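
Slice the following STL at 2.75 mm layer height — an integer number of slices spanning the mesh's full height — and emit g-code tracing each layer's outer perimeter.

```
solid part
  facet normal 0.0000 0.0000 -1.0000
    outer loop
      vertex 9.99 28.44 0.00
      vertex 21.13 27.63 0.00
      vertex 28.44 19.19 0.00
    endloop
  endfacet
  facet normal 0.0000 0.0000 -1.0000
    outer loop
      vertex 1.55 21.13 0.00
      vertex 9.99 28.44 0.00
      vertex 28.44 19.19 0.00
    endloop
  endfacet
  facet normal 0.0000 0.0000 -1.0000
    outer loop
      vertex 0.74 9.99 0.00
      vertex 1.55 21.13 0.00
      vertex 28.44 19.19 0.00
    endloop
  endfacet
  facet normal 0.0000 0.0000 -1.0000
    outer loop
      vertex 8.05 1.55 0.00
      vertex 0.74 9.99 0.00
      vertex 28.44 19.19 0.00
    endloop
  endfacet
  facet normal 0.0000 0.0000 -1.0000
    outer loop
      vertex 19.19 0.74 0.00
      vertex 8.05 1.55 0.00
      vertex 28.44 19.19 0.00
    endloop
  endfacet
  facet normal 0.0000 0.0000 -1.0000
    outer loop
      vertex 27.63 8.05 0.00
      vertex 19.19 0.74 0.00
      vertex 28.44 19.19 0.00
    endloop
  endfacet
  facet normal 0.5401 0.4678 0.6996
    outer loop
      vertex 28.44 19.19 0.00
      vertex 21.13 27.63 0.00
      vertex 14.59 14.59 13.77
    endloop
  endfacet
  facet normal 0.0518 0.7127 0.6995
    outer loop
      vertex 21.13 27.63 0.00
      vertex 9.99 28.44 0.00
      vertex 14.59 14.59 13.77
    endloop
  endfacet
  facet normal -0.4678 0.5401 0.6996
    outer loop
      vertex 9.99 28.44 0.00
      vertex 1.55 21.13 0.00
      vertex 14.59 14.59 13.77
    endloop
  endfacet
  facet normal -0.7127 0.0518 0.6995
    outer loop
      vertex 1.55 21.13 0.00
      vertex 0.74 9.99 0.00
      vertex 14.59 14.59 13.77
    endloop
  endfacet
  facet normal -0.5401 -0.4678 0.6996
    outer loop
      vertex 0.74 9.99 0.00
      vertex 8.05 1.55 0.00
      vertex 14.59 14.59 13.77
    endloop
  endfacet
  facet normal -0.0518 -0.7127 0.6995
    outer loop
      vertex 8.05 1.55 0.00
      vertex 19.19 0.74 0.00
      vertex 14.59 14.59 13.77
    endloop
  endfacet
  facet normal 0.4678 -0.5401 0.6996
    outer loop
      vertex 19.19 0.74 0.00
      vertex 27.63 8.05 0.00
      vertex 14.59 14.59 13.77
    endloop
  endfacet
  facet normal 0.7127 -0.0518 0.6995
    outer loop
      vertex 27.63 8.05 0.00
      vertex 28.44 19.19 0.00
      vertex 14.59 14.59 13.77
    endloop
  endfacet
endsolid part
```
; perimeter-only toolpath
G21 ; units = mm
G90 ; absolute positioning
G28 ; home
; layer 1
G0 Z2.75
G0 X25.67 Y18.27
G1 X19.82 Y25.02
G1 X10.91 Y25.67
G1 X4.16 Y19.82
G1 X3.51 Y10.91
G1 X9.36 Y4.16
G1 X18.27 Y3.51
G1 X25.02 Y9.36
G1 X25.67 Y18.27
; layer 2
G0 Z5.51
G0 X22.90 Y17.35
G1 X18.51 Y22.41
G1 X11.83 Y22.90
G1 X6.77 Y18.51
G1 X6.28 Y11.83
G1 X10.67 Y6.77
G1 X17.35 Y6.28
G1 X22.41 Y10.67
G1 X22.90 Y17.35
; layer 3
G0 Z8.26
G0 X20.13 Y16.43
G1 X17.21 Y19.81
G1 X12.75 Y20.13
G1 X9.37 Y17.21
G1 X9.05 Y12.75
G1 X11.97 Y9.37
G1 X16.43 Y9.05
G1 X19.81 Y11.97
G1 X20.13 Y16.43
; layer 4
G0 Z11.02
G0 X17.36 Y15.51
G1 X15.90 Y17.20
G1 X13.67 Y17.36
G1 X11.98 Y15.90
G1 X11.82 Y13.67
G1 X13.28 Y11.98
G1 X15.51 Y11.82
G1 X17.20 Y13.28
G1 X17.36 Y15.51
M2 ; end

The solid is a regular 8-sided pyramid, base circumscribed radius ≈ 14.6 mm, apex at z ≈ 13.8 mm. Slicing at Δz = 2.75 mm — 5 equal slices spanning the solid's height, so layer i sits at z = i·h/5 — gives 4 non-empty perimeters. Each is a 8-segment closed polygon; G0 lifts to the layer z and rapids to the start vertex, then G1 traces the edges. The cross-section shrinks linearly with z (the slice at the apex is degenerate and omitted).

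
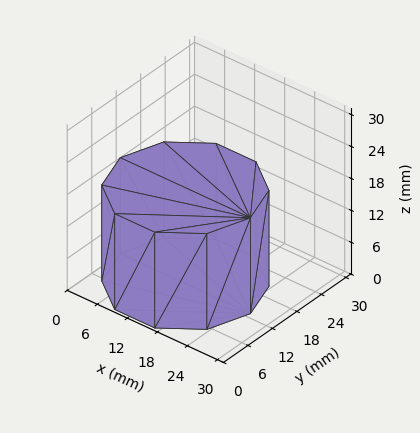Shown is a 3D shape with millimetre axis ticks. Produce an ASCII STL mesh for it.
Reading the render: the shape is a regular 10-sided prism (a cylinder approximated with 10 flat sides), circumscribed radius ≈ 13 mm, height ≈ 18 mm (dimensions read to the nearest mm from the axis ticks). For the STL, each face is triangulated and given an outward normal.

solid part
  facet normal 0.0000 0.0000 -1.0000
    outer loop
      vertex 17.0 25.4 0.0
      vertex 23.5 20.6 0.0
      vertex 26.0 13.0 0.0
    endloop
  endfacet
  facet normal 0.0000 0.0000 -1.0000
    outer loop
      vertex 9.0 25.4 0.0
      vertex 17.0 25.4 0.0
      vertex 26.0 13.0 0.0
    endloop
  endfacet
  facet normal 0.0000 0.0000 -1.0000
    outer loop
      vertex 2.5 20.6 0.0
      vertex 9.0 25.4 0.0
      vertex 26.0 13.0 0.0
    endloop
  endfacet
  facet normal 0.0000 0.0000 -1.0000
    outer loop
      vertex 0.0 13.0 0.0
      vertex 2.5 20.6 0.0
      vertex 26.0 13.0 0.0
    endloop
  endfacet
  facet normal 0.0000 0.0000 -1.0000
    outer loop
      vertex 2.5 5.4 0.0
      vertex 0.0 13.0 0.0
      vertex 26.0 13.0 0.0
    endloop
  endfacet
  facet normal 0.0000 0.0000 -1.0000
    outer loop
      vertex 9.0 0.6 0.0
      vertex 2.5 5.4 0.0
      vertex 26.0 13.0 0.0
    endloop
  endfacet
  facet normal 0.0000 0.0000 -1.0000
    outer loop
      vertex 17.0 0.6 0.0
      vertex 9.0 0.6 0.0
      vertex 26.0 13.0 0.0
    endloop
  endfacet
  facet normal 0.0000 0.0000 -1.0000
    outer loop
      vertex 23.5 5.4 0.0
      vertex 17.0 0.6 0.0
      vertex 26.0 13.0 0.0
    endloop
  endfacet
  facet normal 0.0000 0.0000 1.0000
    outer loop
      vertex 26.0 13.0 18.0
      vertex 23.5 20.6 18.0
      vertex 17.0 25.4 18.0
    endloop
  endfacet
  facet normal 0.0000 0.0000 1.0000
    outer loop
      vertex 26.0 13.0 18.0
      vertex 17.0 25.4 18.0
      vertex 9.0 25.4 18.0
    endloop
  endfacet
  facet normal 0.0000 0.0000 1.0000
    outer loop
      vertex 26.0 13.0 18.0
      vertex 9.0 25.4 18.0
      vertex 2.5 20.6 18.0
    endloop
  endfacet
  facet normal 0.0000 0.0000 1.0000
    outer loop
      vertex 26.0 13.0 18.0
      vertex 2.5 20.6 18.0
      vertex 0.0 13.0 18.0
    endloop
  endfacet
  facet normal 0.0000 0.0000 1.0000
    outer loop
      vertex 26.0 13.0 18.0
      vertex 0.0 13.0 18.0
      vertex 2.5 5.4 18.0
    endloop
  endfacet
  facet normal 0.0000 0.0000 1.0000
    outer loop
      vertex 26.0 13.0 18.0
      vertex 2.5 5.4 18.0
      vertex 9.0 0.6 18.0
    endloop
  endfacet
  facet normal 0.0000 0.0000 1.0000
    outer loop
      vertex 26.0 13.0 18.0
      vertex 9.0 0.6 18.0
      vertex 17.0 0.6 18.0
    endloop
  endfacet
  facet normal 0.0000 0.0000 1.0000
    outer loop
      vertex 26.0 13.0 18.0
      vertex 17.0 0.6 18.0
      vertex 23.5 5.4 18.0
    endloop
  endfacet
  facet normal 0.9499 0.3125 0.0000
    outer loop
      vertex 26.0 13.0 0.0
      vertex 23.5 20.6 0.0
      vertex 23.5 20.6 18.0
    endloop
  endfacet
  facet normal 0.9499 0.3125 0.0000
    outer loop
      vertex 26.0 13.0 0.0
      vertex 23.5 20.6 18.0
      vertex 26.0 13.0 18.0
    endloop
  endfacet
  facet normal 0.5940 0.8044 0.0000
    outer loop
      vertex 23.5 20.6 0.0
      vertex 17.0 25.4 0.0
      vertex 17.0 25.4 18.0
    endloop
  endfacet
  facet normal 0.5940 0.8044 0.0000
    outer loop
      vertex 23.5 20.6 0.0
      vertex 17.0 25.4 18.0
      vertex 23.5 20.6 18.0
    endloop
  endfacet
  facet normal 0.0000 1.0000 0.0000
    outer loop
      vertex 17.0 25.4 0.0
      vertex 9.0 25.4 0.0
      vertex 9.0 25.4 18.0
    endloop
  endfacet
  facet normal 0.0000 1.0000 0.0000
    outer loop
      vertex 17.0 25.4 0.0
      vertex 9.0 25.4 18.0
      vertex 17.0 25.4 18.0
    endloop
  endfacet
  facet normal -0.5940 0.8044 0.0000
    outer loop
      vertex 9.0 25.4 0.0
      vertex 2.5 20.6 0.0
      vertex 2.5 20.6 18.0
    endloop
  endfacet
  facet normal -0.5940 0.8044 0.0000
    outer loop
      vertex 9.0 25.4 0.0
      vertex 2.5 20.6 18.0
      vertex 9.0 25.4 18.0
    endloop
  endfacet
  facet normal -0.9499 0.3125 0.0000
    outer loop
      vertex 2.5 20.6 0.0
      vertex 0.0 13.0 0.0
      vertex 0.0 13.0 18.0
    endloop
  endfacet
  facet normal -0.9499 0.3125 0.0000
    outer loop
      vertex 2.5 20.6 0.0
      vertex 0.0 13.0 18.0
      vertex 2.5 20.6 18.0
    endloop
  endfacet
  facet normal -0.9499 -0.3125 0.0000
    outer loop
      vertex 0.0 13.0 0.0
      vertex 2.5 5.4 0.0
      vertex 2.5 5.4 18.0
    endloop
  endfacet
  facet normal -0.9499 -0.3125 0.0000
    outer loop
      vertex 0.0 13.0 0.0
      vertex 2.5 5.4 18.0
      vertex 0.0 13.0 18.0
    endloop
  endfacet
  facet normal -0.5940 -0.8044 0.0000
    outer loop
      vertex 2.5 5.4 0.0
      vertex 9.0 0.6 0.0
      vertex 9.0 0.6 18.0
    endloop
  endfacet
  facet normal -0.5940 -0.8044 0.0000
    outer loop
      vertex 2.5 5.4 0.0
      vertex 9.0 0.6 18.0
      vertex 2.5 5.4 18.0
    endloop
  endfacet
  facet normal 0.0000 -1.0000 0.0000
    outer loop
      vertex 9.0 0.6 0.0
      vertex 17.0 0.6 0.0
      vertex 17.0 0.6 18.0
    endloop
  endfacet
  facet normal 0.0000 -1.0000 0.0000
    outer loop
      vertex 9.0 0.6 0.0
      vertex 17.0 0.6 18.0
      vertex 9.0 0.6 18.0
    endloop
  endfacet
  facet normal 0.5940 -0.8044 0.0000
    outer loop
      vertex 17.0 0.6 0.0
      vertex 23.5 5.4 0.0
      vertex 23.5 5.4 18.0
    endloop
  endfacet
  facet normal 0.5940 -0.8044 0.0000
    outer loop
      vertex 17.0 0.6 0.0
      vertex 23.5 5.4 18.0
      vertex 17.0 0.6 18.0
    endloop
  endfacet
  facet normal 0.9499 -0.3125 0.0000
    outer loop
      vertex 23.5 5.4 0.0
      vertex 26.0 13.0 0.0
      vertex 26.0 13.0 18.0
    endloop
  endfacet
  facet normal 0.9499 -0.3125 0.0000
    outer loop
      vertex 23.5 5.4 0.0
      vertex 26.0 13.0 18.0
      vertex 23.5 5.4 18.0
    endloop
  endfacet
endsolid part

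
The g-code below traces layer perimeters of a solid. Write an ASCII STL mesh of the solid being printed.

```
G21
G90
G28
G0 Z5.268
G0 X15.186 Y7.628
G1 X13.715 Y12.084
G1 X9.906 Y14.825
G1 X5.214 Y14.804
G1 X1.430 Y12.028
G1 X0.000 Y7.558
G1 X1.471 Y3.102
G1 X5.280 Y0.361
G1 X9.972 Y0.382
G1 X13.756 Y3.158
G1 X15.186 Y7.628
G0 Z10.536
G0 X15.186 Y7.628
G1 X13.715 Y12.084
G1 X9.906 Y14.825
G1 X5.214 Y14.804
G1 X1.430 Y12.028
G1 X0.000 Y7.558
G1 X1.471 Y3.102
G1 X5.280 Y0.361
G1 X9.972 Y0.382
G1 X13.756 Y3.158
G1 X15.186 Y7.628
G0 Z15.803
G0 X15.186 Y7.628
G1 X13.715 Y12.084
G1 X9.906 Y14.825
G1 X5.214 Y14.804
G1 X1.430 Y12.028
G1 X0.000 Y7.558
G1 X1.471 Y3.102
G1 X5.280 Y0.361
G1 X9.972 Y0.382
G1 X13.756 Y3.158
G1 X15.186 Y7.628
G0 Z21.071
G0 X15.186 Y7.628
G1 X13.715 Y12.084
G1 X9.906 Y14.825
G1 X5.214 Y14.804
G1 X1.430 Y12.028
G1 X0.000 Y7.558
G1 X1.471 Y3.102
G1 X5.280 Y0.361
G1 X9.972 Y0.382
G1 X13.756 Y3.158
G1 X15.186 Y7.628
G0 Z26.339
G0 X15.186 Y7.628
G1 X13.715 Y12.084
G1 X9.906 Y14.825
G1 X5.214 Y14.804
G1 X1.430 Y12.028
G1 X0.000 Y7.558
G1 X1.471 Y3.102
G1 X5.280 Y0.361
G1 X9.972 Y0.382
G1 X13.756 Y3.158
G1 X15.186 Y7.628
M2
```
solid part
  facet normal 0.0000 0.0000 -1.0000
    outer loop
      vertex 9.906 14.825 0.000
      vertex 13.715 12.084 0.000
      vertex 15.186 7.628 0.000
    endloop
  endfacet
  facet normal 0.0000 0.0000 -1.0000
    outer loop
      vertex 5.214 14.804 0.000
      vertex 9.906 14.825 0.000
      vertex 15.186 7.628 0.000
    endloop
  endfacet
  facet normal 0.0000 0.0000 -1.0000
    outer loop
      vertex 1.430 12.028 0.000
      vertex 5.214 14.804 0.000
      vertex 15.186 7.628 0.000
    endloop
  endfacet
  facet normal 0.0000 0.0000 -1.0000
    outer loop
      vertex 0.000 7.558 0.000
      vertex 1.430 12.028 0.000
      vertex 15.186 7.628 0.000
    endloop
  endfacet
  facet normal 0.0000 0.0000 -1.0000
    outer loop
      vertex 1.471 3.102 0.000
      vertex 0.000 7.558 0.000
      vertex 15.186 7.628 0.000
    endloop
  endfacet
  facet normal 0.0000 0.0000 -1.0000
    outer loop
      vertex 5.280 0.361 0.000
      vertex 1.471 3.102 0.000
      vertex 15.186 7.628 0.000
    endloop
  endfacet
  facet normal 0.0000 0.0000 -1.0000
    outer loop
      vertex 9.972 0.382 0.000
      vertex 5.280 0.361 0.000
      vertex 15.186 7.628 0.000
    endloop
  endfacet
  facet normal 0.0000 0.0000 -1.0000
    outer loop
      vertex 13.756 3.158 0.000
      vertex 9.972 0.382 0.000
      vertex 15.186 7.628 0.000
    endloop
  endfacet
  facet normal 0.0000 0.0000 1.0000
    outer loop
      vertex 15.186 7.628 26.339
      vertex 13.715 12.084 26.339
      vertex 9.906 14.825 26.339
    endloop
  endfacet
  facet normal 0.0000 0.0000 1.0000
    outer loop
      vertex 15.186 7.628 26.339
      vertex 9.906 14.825 26.339
      vertex 5.214 14.804 26.339
    endloop
  endfacet
  facet normal 0.0000 0.0000 1.0000
    outer loop
      vertex 15.186 7.628 26.339
      vertex 5.214 14.804 26.339
      vertex 1.430 12.028 26.339
    endloop
  endfacet
  facet normal 0.0000 0.0000 1.0000
    outer loop
      vertex 15.186 7.628 26.339
      vertex 1.430 12.028 26.339
      vertex 0.000 7.558 26.339
    endloop
  endfacet
  facet normal 0.0000 0.0000 1.0000
    outer loop
      vertex 15.186 7.628 26.339
      vertex 0.000 7.558 26.339
      vertex 1.471 3.102 26.339
    endloop
  endfacet
  facet normal 0.0000 0.0000 1.0000
    outer loop
      vertex 15.186 7.628 26.339
      vertex 1.471 3.102 26.339
      vertex 5.280 0.361 26.339
    endloop
  endfacet
  facet normal 0.0000 0.0000 1.0000
    outer loop
      vertex 15.186 7.628 26.339
      vertex 5.280 0.361 26.339
      vertex 9.972 0.382 26.339
    endloop
  endfacet
  facet normal 0.0000 0.0000 1.0000
    outer loop
      vertex 15.186 7.628 26.339
      vertex 9.972 0.382 26.339
      vertex 13.756 3.158 26.339
    endloop
  endfacet
  facet normal 0.9496 0.3135 0.0000
    outer loop
      vertex 15.186 7.628 0.000
      vertex 13.715 12.084 0.000
      vertex 13.715 12.084 26.339
    endloop
  endfacet
  facet normal 0.9496 0.3135 0.0000
    outer loop
      vertex 15.186 7.628 0.000
      vertex 13.715 12.084 26.339
      vertex 15.186 7.628 26.339
    endloop
  endfacet
  facet normal 0.5841 0.8117 0.0000
    outer loop
      vertex 13.715 12.084 0.000
      vertex 9.906 14.825 0.000
      vertex 9.906 14.825 26.339
    endloop
  endfacet
  facet normal 0.5841 0.8117 0.0000
    outer loop
      vertex 13.715 12.084 0.000
      vertex 9.906 14.825 26.339
      vertex 13.715 12.084 26.339
    endloop
  endfacet
  facet normal -0.0045 1.0000 0.0000
    outer loop
      vertex 9.906 14.825 0.000
      vertex 5.214 14.804 0.000
      vertex 5.214 14.804 26.339
    endloop
  endfacet
  facet normal -0.0045 1.0000 0.0000
    outer loop
      vertex 9.906 14.825 0.000
      vertex 5.214 14.804 26.339
      vertex 9.906 14.825 26.339
    endloop
  endfacet
  facet normal -0.5915 0.8063 0.0000
    outer loop
      vertex 5.214 14.804 0.000
      vertex 1.430 12.028 0.000
      vertex 1.430 12.028 26.339
    endloop
  endfacet
  facet normal -0.5915 0.8063 0.0000
    outer loop
      vertex 5.214 14.804 0.000
      vertex 1.430 12.028 26.339
      vertex 5.214 14.804 26.339
    endloop
  endfacet
  facet normal -0.9524 0.3047 0.0000
    outer loop
      vertex 1.430 12.028 0.000
      vertex 0.000 7.558 0.000
      vertex 0.000 7.558 26.339
    endloop
  endfacet
  facet normal -0.9524 0.3047 0.0000
    outer loop
      vertex 1.430 12.028 0.000
      vertex 0.000 7.558 26.339
      vertex 1.430 12.028 26.339
    endloop
  endfacet
  facet normal -0.9496 -0.3135 0.0000
    outer loop
      vertex 0.000 7.558 0.000
      vertex 1.471 3.102 0.000
      vertex 1.471 3.102 26.339
    endloop
  endfacet
  facet normal -0.9496 -0.3135 0.0000
    outer loop
      vertex 0.000 7.558 0.000
      vertex 1.471 3.102 26.339
      vertex 0.000 7.558 26.339
    endloop
  endfacet
  facet normal -0.5841 -0.8117 0.0000
    outer loop
      vertex 1.471 3.102 0.000
      vertex 5.280 0.361 0.000
      vertex 5.280 0.361 26.339
    endloop
  endfacet
  facet normal -0.5841 -0.8117 0.0000
    outer loop
      vertex 1.471 3.102 0.000
      vertex 5.280 0.361 26.339
      vertex 1.471 3.102 26.339
    endloop
  endfacet
  facet normal 0.0045 -1.0000 0.0000
    outer loop
      vertex 5.280 0.361 0.000
      vertex 9.972 0.382 0.000
      vertex 9.972 0.382 26.339
    endloop
  endfacet
  facet normal 0.0045 -1.0000 0.0000
    outer loop
      vertex 5.280 0.361 0.000
      vertex 9.972 0.382 26.339
      vertex 5.280 0.361 26.339
    endloop
  endfacet
  facet normal 0.5915 -0.8063 0.0000
    outer loop
      vertex 9.972 0.382 0.000
      vertex 13.756 3.158 0.000
      vertex 13.756 3.158 26.339
    endloop
  endfacet
  facet normal 0.5915 -0.8063 0.0000
    outer loop
      vertex 9.972 0.382 0.000
      vertex 13.756 3.158 26.339
      vertex 9.972 0.382 26.339
    endloop
  endfacet
  facet normal 0.9524 -0.3047 0.0000
    outer loop
      vertex 13.756 3.158 0.000
      vertex 15.186 7.628 0.000
      vertex 15.186 7.628 26.339
    endloop
  endfacet
  facet normal 0.9524 -0.3047 0.0000
    outer loop
      vertex 13.756 3.158 0.000
      vertex 15.186 7.628 26.339
      vertex 13.756 3.158 26.339
    endloop
  endfacet
endsolid part

The G0 Z moves step by Δz≈5.268 mm. Every layer's G1 loop is the same polygon, so the solid is a straight extrusion of it from z=0 to z≈26.3. Closing with flat bottom and top caps and triangulating gives 36 facets — a regular 10-sided prism (a cylinder approximated with 10 flat sides), circumscribed radius ≈ 7.59 mm, height ≈ 26.3 mm.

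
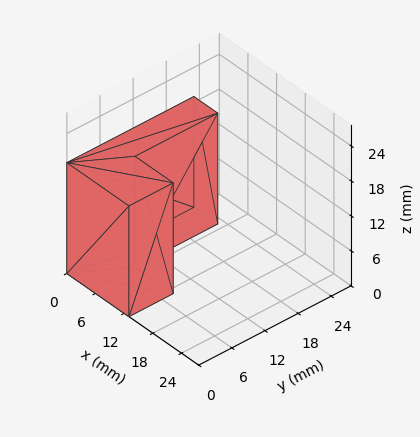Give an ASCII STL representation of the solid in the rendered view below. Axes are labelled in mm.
Reading the render: the shape is an L-shaped prism: outer 13 × 23 mm, arm thicknesses ≈ 8 mm (horizontal) and 5 mm (vertical), extruded 19 mm in z (dimensions read to the nearest mm from the axis ticks). For the STL, each face is triangulated and given an outward normal.

solid part
  facet normal 0.0000 0.0000 -1.0000
    outer loop
      vertex 13.00 8.00 0.00
      vertex 13.00 0.00 0.00
      vertex 0.00 0.00 0.00
    endloop
  endfacet
  facet normal 0.0000 0.0000 -1.0000
    outer loop
      vertex 5.00 8.00 0.00
      vertex 13.00 8.00 0.00
      vertex 0.00 0.00 0.00
    endloop
  endfacet
  facet normal 0.0000 0.0000 -1.0000
    outer loop
      vertex 5.00 23.00 0.00
      vertex 5.00 8.00 0.00
      vertex 0.00 0.00 0.00
    endloop
  endfacet
  facet normal 0.0000 0.0000 -1.0000
    outer loop
      vertex 0.00 23.00 0.00
      vertex 5.00 23.00 0.00
      vertex 0.00 0.00 0.00
    endloop
  endfacet
  facet normal 0.0000 0.0000 1.0000
    outer loop
      vertex 0.00 0.00 19.00
      vertex 13.00 0.00 19.00
      vertex 13.00 8.00 19.00
    endloop
  endfacet
  facet normal 0.0000 0.0000 1.0000
    outer loop
      vertex 0.00 0.00 19.00
      vertex 13.00 8.00 19.00
      vertex 5.00 8.00 19.00
    endloop
  endfacet
  facet normal 0.0000 0.0000 1.0000
    outer loop
      vertex 0.00 0.00 19.00
      vertex 5.00 8.00 19.00
      vertex 5.00 23.00 19.00
    endloop
  endfacet
  facet normal 0.0000 0.0000 1.0000
    outer loop
      vertex 0.00 0.00 19.00
      vertex 5.00 23.00 19.00
      vertex 0.00 23.00 19.00
    endloop
  endfacet
  facet normal 0.0000 -1.0000 0.0000
    outer loop
      vertex 0.00 0.00 0.00
      vertex 13.00 0.00 0.00
      vertex 13.00 0.00 19.00
    endloop
  endfacet
  facet normal 0.0000 -1.0000 0.0000
    outer loop
      vertex 0.00 0.00 0.00
      vertex 13.00 0.00 19.00
      vertex 0.00 0.00 19.00
    endloop
  endfacet
  facet normal 1.0000 0.0000 0.0000
    outer loop
      vertex 13.00 0.00 0.00
      vertex 13.00 8.00 0.00
      vertex 13.00 8.00 19.00
    endloop
  endfacet
  facet normal 1.0000 0.0000 0.0000
    outer loop
      vertex 13.00 0.00 0.00
      vertex 13.00 8.00 19.00
      vertex 13.00 0.00 19.00
    endloop
  endfacet
  facet normal 0.0000 1.0000 0.0000
    outer loop
      vertex 13.00 8.00 0.00
      vertex 5.00 8.00 0.00
      vertex 5.00 8.00 19.00
    endloop
  endfacet
  facet normal 0.0000 1.0000 0.0000
    outer loop
      vertex 13.00 8.00 0.00
      vertex 5.00 8.00 19.00
      vertex 13.00 8.00 19.00
    endloop
  endfacet
  facet normal 1.0000 0.0000 0.0000
    outer loop
      vertex 5.00 8.00 0.00
      vertex 5.00 23.00 0.00
      vertex 5.00 23.00 19.00
    endloop
  endfacet
  facet normal 1.0000 0.0000 0.0000
    outer loop
      vertex 5.00 8.00 0.00
      vertex 5.00 23.00 19.00
      vertex 5.00 8.00 19.00
    endloop
  endfacet
  facet normal 0.0000 1.0000 0.0000
    outer loop
      vertex 5.00 23.00 0.00
      vertex 0.00 23.00 0.00
      vertex 0.00 23.00 19.00
    endloop
  endfacet
  facet normal 0.0000 1.0000 0.0000
    outer loop
      vertex 5.00 23.00 0.00
      vertex 0.00 23.00 19.00
      vertex 5.00 23.00 19.00
    endloop
  endfacet
  facet normal -1.0000 0.0000 0.0000
    outer loop
      vertex 0.00 23.00 0.00
      vertex 0.00 0.00 0.00
      vertex 0.00 0.00 19.00
    endloop
  endfacet
  facet normal -1.0000 0.0000 0.0000
    outer loop
      vertex 0.00 23.00 0.00
      vertex 0.00 0.00 19.00
      vertex 0.00 23.00 19.00
    endloop
  endfacet
endsolid part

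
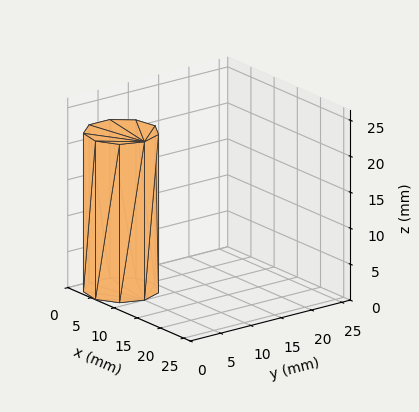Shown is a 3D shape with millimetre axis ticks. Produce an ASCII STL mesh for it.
Reading the render: the shape is a regular 9-sided prism (a cylinder approximated with 9 flat sides), circumscribed radius ≈ 5 mm, height ≈ 22 mm (dimensions read to the nearest mm from the axis ticks). For the STL, each face is triangulated and given an outward normal.

solid part
  facet normal 0.0000 0.0000 -1.0000
    outer loop
      vertex 5.868 9.924 0.000
      vertex 8.830 8.214 0.000
      vertex 10.000 5.000 0.000
    endloop
  endfacet
  facet normal 0.0000 0.0000 -1.0000
    outer loop
      vertex 2.500 9.330 0.000
      vertex 5.868 9.924 0.000
      vertex 10.000 5.000 0.000
    endloop
  endfacet
  facet normal 0.0000 0.0000 -1.0000
    outer loop
      vertex 0.302 6.710 0.000
      vertex 2.500 9.330 0.000
      vertex 10.000 5.000 0.000
    endloop
  endfacet
  facet normal 0.0000 0.0000 -1.0000
    outer loop
      vertex 0.302 3.290 0.000
      vertex 0.302 6.710 0.000
      vertex 10.000 5.000 0.000
    endloop
  endfacet
  facet normal 0.0000 0.0000 -1.0000
    outer loop
      vertex 2.500 0.670 0.000
      vertex 0.302 3.290 0.000
      vertex 10.000 5.000 0.000
    endloop
  endfacet
  facet normal 0.0000 0.0000 -1.0000
    outer loop
      vertex 5.868 0.076 0.000
      vertex 2.500 0.670 0.000
      vertex 10.000 5.000 0.000
    endloop
  endfacet
  facet normal 0.0000 0.0000 -1.0000
    outer loop
      vertex 8.830 1.786 0.000
      vertex 5.868 0.076 0.000
      vertex 10.000 5.000 0.000
    endloop
  endfacet
  facet normal 0.0000 0.0000 1.0000
    outer loop
      vertex 10.000 5.000 22.000
      vertex 8.830 8.214 22.000
      vertex 5.868 9.924 22.000
    endloop
  endfacet
  facet normal 0.0000 0.0000 1.0000
    outer loop
      vertex 10.000 5.000 22.000
      vertex 5.868 9.924 22.000
      vertex 2.500 9.330 22.000
    endloop
  endfacet
  facet normal 0.0000 0.0000 1.0000
    outer loop
      vertex 10.000 5.000 22.000
      vertex 2.500 9.330 22.000
      vertex 0.302 6.710 22.000
    endloop
  endfacet
  facet normal 0.0000 0.0000 1.0000
    outer loop
      vertex 10.000 5.000 22.000
      vertex 0.302 6.710 22.000
      vertex 0.302 3.290 22.000
    endloop
  endfacet
  facet normal 0.0000 0.0000 1.0000
    outer loop
      vertex 10.000 5.000 22.000
      vertex 0.302 3.290 22.000
      vertex 2.500 0.670 22.000
    endloop
  endfacet
  facet normal 0.0000 0.0000 1.0000
    outer loop
      vertex 10.000 5.000 22.000
      vertex 2.500 0.670 22.000
      vertex 5.868 0.076 22.000
    endloop
  endfacet
  facet normal 0.0000 0.0000 1.0000
    outer loop
      vertex 10.000 5.000 22.000
      vertex 5.868 0.076 22.000
      vertex 8.830 1.786 22.000
    endloop
  endfacet
  facet normal 0.9397 0.3421 0.0000
    outer loop
      vertex 10.000 5.000 0.000
      vertex 8.830 8.214 0.000
      vertex 8.830 8.214 22.000
    endloop
  endfacet
  facet normal 0.9397 0.3421 0.0000
    outer loop
      vertex 10.000 5.000 0.000
      vertex 8.830 8.214 22.000
      vertex 10.000 5.000 22.000
    endloop
  endfacet
  facet normal 0.5000 0.8660 0.0000
    outer loop
      vertex 8.830 8.214 0.000
      vertex 5.868 9.924 0.000
      vertex 5.868 9.924 22.000
    endloop
  endfacet
  facet normal 0.5000 0.8660 0.0000
    outer loop
      vertex 8.830 8.214 0.000
      vertex 5.868 9.924 22.000
      vertex 8.830 8.214 22.000
    endloop
  endfacet
  facet normal -0.1737 0.9848 0.0000
    outer loop
      vertex 5.868 9.924 0.000
      vertex 2.500 9.330 0.000
      vertex 2.500 9.330 22.000
    endloop
  endfacet
  facet normal -0.1737 0.9848 0.0000
    outer loop
      vertex 5.868 9.924 0.000
      vertex 2.500 9.330 22.000
      vertex 5.868 9.924 22.000
    endloop
  endfacet
  facet normal -0.7661 0.6427 0.0000
    outer loop
      vertex 2.500 9.330 0.000
      vertex 0.302 6.710 0.000
      vertex 0.302 6.710 22.000
    endloop
  endfacet
  facet normal -0.7661 0.6427 0.0000
    outer loop
      vertex 2.500 9.330 0.000
      vertex 0.302 6.710 22.000
      vertex 2.500 9.330 22.000
    endloop
  endfacet
  facet normal -1.0000 0.0000 0.0000
    outer loop
      vertex 0.302 6.710 0.000
      vertex 0.302 3.290 0.000
      vertex 0.302 3.290 22.000
    endloop
  endfacet
  facet normal -1.0000 0.0000 0.0000
    outer loop
      vertex 0.302 6.710 0.000
      vertex 0.302 3.290 22.000
      vertex 0.302 6.710 22.000
    endloop
  endfacet
  facet normal -0.7661 -0.6427 0.0000
    outer loop
      vertex 0.302 3.290 0.000
      vertex 2.500 0.670 0.000
      vertex 2.500 0.670 22.000
    endloop
  endfacet
  facet normal -0.7661 -0.6427 0.0000
    outer loop
      vertex 0.302 3.290 0.000
      vertex 2.500 0.670 22.000
      vertex 0.302 3.290 22.000
    endloop
  endfacet
  facet normal -0.1737 -0.9848 0.0000
    outer loop
      vertex 2.500 0.670 0.000
      vertex 5.868 0.076 0.000
      vertex 5.868 0.076 22.000
    endloop
  endfacet
  facet normal -0.1737 -0.9848 0.0000
    outer loop
      vertex 2.500 0.670 0.000
      vertex 5.868 0.076 22.000
      vertex 2.500 0.670 22.000
    endloop
  endfacet
  facet normal 0.5000 -0.8660 0.0000
    outer loop
      vertex 5.868 0.076 0.000
      vertex 8.830 1.786 0.000
      vertex 8.830 1.786 22.000
    endloop
  endfacet
  facet normal 0.5000 -0.8660 0.0000
    outer loop
      vertex 5.868 0.076 0.000
      vertex 8.830 1.786 22.000
      vertex 5.868 0.076 22.000
    endloop
  endfacet
  facet normal 0.9397 -0.3421 0.0000
    outer loop
      vertex 8.830 1.786 0.000
      vertex 10.000 5.000 0.000
      vertex 10.000 5.000 22.000
    endloop
  endfacet
  facet normal 0.9397 -0.3421 0.0000
    outer loop
      vertex 8.830 1.786 0.000
      vertex 10.000 5.000 22.000
      vertex 8.830 1.786 22.000
    endloop
  endfacet
endsolid part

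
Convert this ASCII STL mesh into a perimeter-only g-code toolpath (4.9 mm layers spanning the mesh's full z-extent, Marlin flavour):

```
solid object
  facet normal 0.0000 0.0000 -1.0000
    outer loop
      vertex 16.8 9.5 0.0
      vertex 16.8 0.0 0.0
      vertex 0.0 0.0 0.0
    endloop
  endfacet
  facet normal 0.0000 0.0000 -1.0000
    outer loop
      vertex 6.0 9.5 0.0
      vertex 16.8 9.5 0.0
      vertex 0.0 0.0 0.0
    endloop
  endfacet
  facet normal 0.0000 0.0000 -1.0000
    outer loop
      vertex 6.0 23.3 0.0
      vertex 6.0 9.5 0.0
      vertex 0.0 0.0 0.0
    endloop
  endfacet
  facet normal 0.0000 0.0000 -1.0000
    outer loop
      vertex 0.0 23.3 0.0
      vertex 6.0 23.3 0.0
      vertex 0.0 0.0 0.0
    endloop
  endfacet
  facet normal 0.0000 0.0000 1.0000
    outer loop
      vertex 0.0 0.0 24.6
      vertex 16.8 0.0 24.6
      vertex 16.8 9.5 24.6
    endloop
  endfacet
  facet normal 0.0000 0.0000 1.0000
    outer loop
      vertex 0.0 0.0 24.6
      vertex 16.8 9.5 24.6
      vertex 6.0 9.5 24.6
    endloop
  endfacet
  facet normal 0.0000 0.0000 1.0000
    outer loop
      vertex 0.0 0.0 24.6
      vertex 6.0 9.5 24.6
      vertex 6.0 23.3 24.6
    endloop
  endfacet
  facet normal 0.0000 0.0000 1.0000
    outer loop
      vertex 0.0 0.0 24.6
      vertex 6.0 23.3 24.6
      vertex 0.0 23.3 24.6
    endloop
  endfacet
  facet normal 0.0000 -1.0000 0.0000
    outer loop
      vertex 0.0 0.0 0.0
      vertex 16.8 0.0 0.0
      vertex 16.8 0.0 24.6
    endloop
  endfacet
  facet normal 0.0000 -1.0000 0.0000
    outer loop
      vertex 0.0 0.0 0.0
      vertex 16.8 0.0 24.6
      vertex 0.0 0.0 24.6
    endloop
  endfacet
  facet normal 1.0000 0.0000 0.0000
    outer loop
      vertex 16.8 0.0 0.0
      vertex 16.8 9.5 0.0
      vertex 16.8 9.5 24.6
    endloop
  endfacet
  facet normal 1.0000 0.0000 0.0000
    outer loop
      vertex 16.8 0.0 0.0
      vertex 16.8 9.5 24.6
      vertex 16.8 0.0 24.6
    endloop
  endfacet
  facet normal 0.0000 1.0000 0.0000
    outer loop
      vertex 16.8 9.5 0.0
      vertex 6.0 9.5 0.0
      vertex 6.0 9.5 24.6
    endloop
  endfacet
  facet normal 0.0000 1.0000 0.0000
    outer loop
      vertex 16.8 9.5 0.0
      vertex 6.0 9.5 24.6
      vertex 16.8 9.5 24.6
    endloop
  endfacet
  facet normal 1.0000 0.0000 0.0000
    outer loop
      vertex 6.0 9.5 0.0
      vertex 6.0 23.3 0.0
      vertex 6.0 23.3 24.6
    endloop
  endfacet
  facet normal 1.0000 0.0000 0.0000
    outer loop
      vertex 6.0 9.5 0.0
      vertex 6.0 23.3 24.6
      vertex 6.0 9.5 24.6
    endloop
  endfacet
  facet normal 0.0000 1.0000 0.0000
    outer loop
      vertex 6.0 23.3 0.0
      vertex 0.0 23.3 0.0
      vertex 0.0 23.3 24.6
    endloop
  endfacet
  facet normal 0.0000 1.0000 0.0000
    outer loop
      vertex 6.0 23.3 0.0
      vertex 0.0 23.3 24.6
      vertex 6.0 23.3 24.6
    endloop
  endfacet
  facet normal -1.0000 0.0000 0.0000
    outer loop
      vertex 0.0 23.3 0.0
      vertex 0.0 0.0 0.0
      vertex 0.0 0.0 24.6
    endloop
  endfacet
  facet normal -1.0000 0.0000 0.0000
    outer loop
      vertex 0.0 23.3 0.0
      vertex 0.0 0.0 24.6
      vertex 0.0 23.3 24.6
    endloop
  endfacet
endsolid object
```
; perimeter-only toolpath
G21 ; units = mm
G90 ; absolute positioning
G28 ; home
; layer 1
G0 Z4.9
G0 X0.0 Y0.0
G1 X16.8 Y0.0
G1 X16.8 Y9.5
G1 X6.0 Y9.5
G1 X6.0 Y23.3
G1 X0.0 Y23.3
G1 X0.0 Y0.0
; layer 2
G0 Z9.8
G0 X0.0 Y0.0
G1 X16.8 Y0.0
G1 X16.8 Y9.5
G1 X6.0 Y9.5
G1 X6.0 Y23.3
G1 X0.0 Y23.3
G1 X0.0 Y0.0
; layer 3
G0 Z14.8
G0 X0.0 Y0.0
G1 X16.8 Y0.0
G1 X16.8 Y9.5
G1 X6.0 Y9.5
G1 X6.0 Y23.3
G1 X0.0 Y23.3
G1 X0.0 Y0.0
; layer 4
G0 Z19.7
G0 X0.0 Y0.0
G1 X16.8 Y0.0
G1 X16.8 Y9.5
G1 X6.0 Y9.5
G1 X6.0 Y23.3
G1 X0.0 Y23.3
G1 X0.0 Y0.0
; layer 5
G0 Z24.6
G0 X0.0 Y0.0
G1 X16.8 Y0.0
G1 X16.8 Y9.5
G1 X6.0 Y9.5
G1 X6.0 Y23.3
G1 X0.0 Y23.3
G1 X0.0 Y0.0
M2 ; end

The solid is an L-shaped prism: outer 16.8 × 23.3 mm, arm thicknesses ≈ 9.5 mm (horizontal) and 6 mm (vertical), extruded 24.6 mm in z. Slicing at Δz = 4.9 mm — 5 equal slices spanning the solid's height, so layer i sits at z = i·h/5 — gives 5 non-empty perimeters. Each is a 6-segment closed polygon; G0 lifts to the layer z and rapids to the start vertex, then G1 traces the edges.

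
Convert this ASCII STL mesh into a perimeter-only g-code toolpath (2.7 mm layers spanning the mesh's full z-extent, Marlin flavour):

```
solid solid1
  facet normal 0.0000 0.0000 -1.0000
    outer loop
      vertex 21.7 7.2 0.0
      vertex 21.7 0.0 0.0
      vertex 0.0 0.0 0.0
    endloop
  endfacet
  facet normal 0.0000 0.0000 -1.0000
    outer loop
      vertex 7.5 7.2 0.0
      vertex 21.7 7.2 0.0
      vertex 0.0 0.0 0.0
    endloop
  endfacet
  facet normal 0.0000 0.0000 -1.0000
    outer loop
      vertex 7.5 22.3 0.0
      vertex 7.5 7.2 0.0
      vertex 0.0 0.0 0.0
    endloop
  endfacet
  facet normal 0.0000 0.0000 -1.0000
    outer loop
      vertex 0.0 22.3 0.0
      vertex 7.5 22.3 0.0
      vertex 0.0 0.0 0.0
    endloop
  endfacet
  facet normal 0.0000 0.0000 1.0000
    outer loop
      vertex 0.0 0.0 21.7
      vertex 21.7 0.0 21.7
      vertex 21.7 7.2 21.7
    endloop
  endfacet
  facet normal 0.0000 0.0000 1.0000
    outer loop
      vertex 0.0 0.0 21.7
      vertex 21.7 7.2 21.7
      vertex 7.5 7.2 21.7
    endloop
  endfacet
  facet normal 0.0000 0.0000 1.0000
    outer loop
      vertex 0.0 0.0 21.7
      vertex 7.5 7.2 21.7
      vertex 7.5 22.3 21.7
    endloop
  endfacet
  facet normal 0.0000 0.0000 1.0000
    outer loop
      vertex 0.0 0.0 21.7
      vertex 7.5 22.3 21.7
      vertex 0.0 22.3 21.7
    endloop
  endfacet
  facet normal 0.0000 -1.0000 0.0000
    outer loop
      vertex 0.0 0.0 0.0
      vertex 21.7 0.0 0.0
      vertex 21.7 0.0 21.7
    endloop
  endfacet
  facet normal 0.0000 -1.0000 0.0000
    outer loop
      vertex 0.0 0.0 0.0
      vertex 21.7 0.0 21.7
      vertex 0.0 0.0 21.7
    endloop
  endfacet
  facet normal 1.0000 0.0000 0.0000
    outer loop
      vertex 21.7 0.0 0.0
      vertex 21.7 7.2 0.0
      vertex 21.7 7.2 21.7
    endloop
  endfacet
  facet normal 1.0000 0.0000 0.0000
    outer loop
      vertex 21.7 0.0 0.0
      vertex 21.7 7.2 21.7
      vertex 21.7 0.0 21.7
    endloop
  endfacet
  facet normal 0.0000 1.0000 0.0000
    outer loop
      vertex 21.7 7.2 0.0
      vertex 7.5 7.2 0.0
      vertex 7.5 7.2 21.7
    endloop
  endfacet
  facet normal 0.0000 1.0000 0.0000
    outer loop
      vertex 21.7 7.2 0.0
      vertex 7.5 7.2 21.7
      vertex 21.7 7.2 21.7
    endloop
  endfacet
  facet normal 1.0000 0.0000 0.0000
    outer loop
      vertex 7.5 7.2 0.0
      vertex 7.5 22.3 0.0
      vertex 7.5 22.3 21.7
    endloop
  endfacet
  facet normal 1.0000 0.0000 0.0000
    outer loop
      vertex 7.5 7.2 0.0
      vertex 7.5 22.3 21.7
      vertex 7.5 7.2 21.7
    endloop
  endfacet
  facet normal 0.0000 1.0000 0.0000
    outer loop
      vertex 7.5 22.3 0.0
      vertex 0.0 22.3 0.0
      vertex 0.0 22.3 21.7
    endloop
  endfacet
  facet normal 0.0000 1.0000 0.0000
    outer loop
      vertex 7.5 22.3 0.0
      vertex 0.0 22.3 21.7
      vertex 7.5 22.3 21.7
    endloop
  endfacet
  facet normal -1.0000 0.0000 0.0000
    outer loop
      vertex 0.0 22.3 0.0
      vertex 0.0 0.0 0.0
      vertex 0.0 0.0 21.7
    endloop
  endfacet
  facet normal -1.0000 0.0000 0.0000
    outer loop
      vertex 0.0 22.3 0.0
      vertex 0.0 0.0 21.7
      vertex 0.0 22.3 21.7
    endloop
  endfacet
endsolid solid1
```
; perimeter-only toolpath
G21 ; units = mm
G90 ; absolute positioning
G28 ; home
; layer 1
G0 Z2.7
G0 X0.0 Y0.0
G1 X21.7 Y0.0
G1 X21.7 Y7.2
G1 X7.5 Y7.2
G1 X7.5 Y22.3
G1 X0.0 Y22.3
G1 X0.0 Y0.0
; layer 2
G0 Z5.4
G0 X0.0 Y0.0
G1 X21.7 Y0.0
G1 X21.7 Y7.2
G1 X7.5 Y7.2
G1 X7.5 Y22.3
G1 X0.0 Y22.3
G1 X0.0 Y0.0
; layer 3
G0 Z8.1
G0 X0.0 Y0.0
G1 X21.7 Y0.0
G1 X21.7 Y7.2
G1 X7.5 Y7.2
G1 X7.5 Y22.3
G1 X0.0 Y22.3
G1 X0.0 Y0.0
; layer 4
G0 Z10.8
G0 X0.0 Y0.0
G1 X21.7 Y0.0
G1 X21.7 Y7.2
G1 X7.5 Y7.2
G1 X7.5 Y22.3
G1 X0.0 Y22.3
G1 X0.0 Y0.0
; layer 5
G0 Z13.6
G0 X0.0 Y0.0
G1 X21.7 Y0.0
G1 X21.7 Y7.2
G1 X7.5 Y7.2
G1 X7.5 Y22.3
G1 X0.0 Y22.3
G1 X0.0 Y0.0
; layer 6
G0 Z16.3
G0 X0.0 Y0.0
G1 X21.7 Y0.0
G1 X21.7 Y7.2
G1 X7.5 Y7.2
G1 X7.5 Y22.3
G1 X0.0 Y22.3
G1 X0.0 Y0.0
; layer 7
G0 Z19.0
G0 X0.0 Y0.0
G1 X21.7 Y0.0
G1 X21.7 Y7.2
G1 X7.5 Y7.2
G1 X7.5 Y22.3
G1 X0.0 Y22.3
G1 X0.0 Y0.0
; layer 8
G0 Z21.7
G0 X0.0 Y0.0
G1 X21.7 Y0.0
G1 X21.7 Y7.2
G1 X7.5 Y7.2
G1 X7.5 Y22.3
G1 X0.0 Y22.3
G1 X0.0 Y0.0
M2 ; end

The solid is an L-shaped prism: outer 21.7 × 22.3 mm, arm thicknesses ≈ 7.2 mm (horizontal) and 7.5 mm (vertical), extruded 21.7 mm in z. Slicing at Δz = 2.7 mm — 8 equal slices spanning the solid's height, so layer i sits at z = i·h/8 — gives 8 non-empty perimeters. Each is a 6-segment closed polygon; G0 lifts to the layer z and rapids to the start vertex, then G1 traces the edges.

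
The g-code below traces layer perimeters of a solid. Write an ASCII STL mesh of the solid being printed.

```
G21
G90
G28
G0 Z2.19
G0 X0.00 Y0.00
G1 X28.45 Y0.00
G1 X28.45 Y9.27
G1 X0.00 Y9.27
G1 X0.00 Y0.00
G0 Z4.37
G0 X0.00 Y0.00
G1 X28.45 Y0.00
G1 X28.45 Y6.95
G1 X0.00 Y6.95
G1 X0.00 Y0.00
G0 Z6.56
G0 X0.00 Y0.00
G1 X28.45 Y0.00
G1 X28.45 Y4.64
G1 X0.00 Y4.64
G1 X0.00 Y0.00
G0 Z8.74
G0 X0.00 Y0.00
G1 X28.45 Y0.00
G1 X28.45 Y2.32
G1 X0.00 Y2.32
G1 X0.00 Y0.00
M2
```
solid part
  facet normal 0.0000 0.0000 -1.0000
    outer loop
      vertex 28.45 11.59 0.00
      vertex 28.45 0.00 0.00
      vertex 0.00 0.00 0.00
    endloop
  endfacet
  facet normal 0.0000 0.0000 -1.0000
    outer loop
      vertex 0.00 11.59 0.00
      vertex 28.45 11.59 0.00
      vertex 0.00 0.00 0.00
    endloop
  endfacet
  facet normal 0.0000 -1.0000 0.0000
    outer loop
      vertex 0.00 0.00 0.00
      vertex 28.45 0.00 0.00
      vertex 28.45 0.00 10.93
    endloop
  endfacet
  facet normal 0.0000 -1.0000 0.0000
    outer loop
      vertex 0.00 0.00 0.00
      vertex 28.45 0.00 10.93
      vertex 0.00 0.00 10.93
    endloop
  endfacet
  facet normal 0.0000 0.6861 0.7275
    outer loop
      vertex 0.00 0.00 10.93
      vertex 28.45 0.00 10.93
      vertex 28.45 11.59 0.00
    endloop
  endfacet
  facet normal 0.0000 0.6861 0.7275
    outer loop
      vertex 0.00 0.00 10.93
      vertex 28.45 11.59 0.00
      vertex 0.00 11.59 0.00
    endloop
  endfacet
  facet normal -1.0000 0.0000 0.0000
    outer loop
      vertex 0.00 0.00 10.93
      vertex 0.00 11.59 0.00
      vertex 0.00 0.00 0.00
    endloop
  endfacet
  facet normal 1.0000 0.0000 0.0000
    outer loop
      vertex 28.45 0.00 0.00
      vertex 28.45 11.59 0.00
      vertex 28.45 0.00 10.93
    endloop
  endfacet
endsolid part

The G0 Z moves step by Δz≈2.19 mm. The G1 loops shrink linearly with z, so the solid tapers from its base footprint up to z≈10.9. Closing with a flat bottom cap and the tapered top and triangulating gives 8 facets — a wedge (ramp): 28.4 × 11.6 mm base, rising to 10.9 mm along the y=0 edge and sloping linearly to z=0 at y=11.6.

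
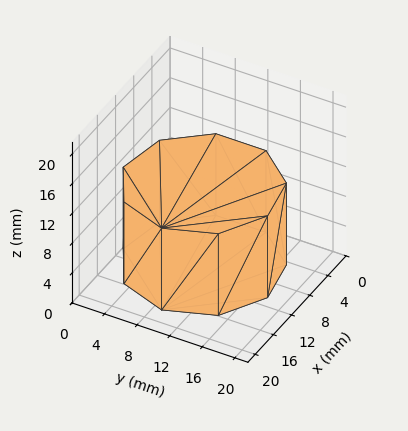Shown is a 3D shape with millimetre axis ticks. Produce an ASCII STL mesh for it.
Reading the render: the shape is a regular 9-sided prism (a cylinder approximated with 9 flat sides), circumscribed radius ≈ 9 mm, height ≈ 11 mm (dimensions read to the nearest mm from the axis ticks). For the STL, each face is triangulated and given an outward normal.

solid part
  facet normal 0.0000 0.0000 -1.0000
    outer loop
      vertex 10.56 17.86 0.00
      vertex 15.89 14.79 0.00
      vertex 18.00 9.00 0.00
    endloop
  endfacet
  facet normal 0.0000 0.0000 -1.0000
    outer loop
      vertex 4.50 16.79 0.00
      vertex 10.56 17.86 0.00
      vertex 18.00 9.00 0.00
    endloop
  endfacet
  facet normal 0.0000 0.0000 -1.0000
    outer loop
      vertex 0.54 12.08 0.00
      vertex 4.50 16.79 0.00
      vertex 18.00 9.00 0.00
    endloop
  endfacet
  facet normal 0.0000 0.0000 -1.0000
    outer loop
      vertex 0.54 5.92 0.00
      vertex 0.54 12.08 0.00
      vertex 18.00 9.00 0.00
    endloop
  endfacet
  facet normal 0.0000 0.0000 -1.0000
    outer loop
      vertex 4.50 1.21 0.00
      vertex 0.54 5.92 0.00
      vertex 18.00 9.00 0.00
    endloop
  endfacet
  facet normal 0.0000 0.0000 -1.0000
    outer loop
      vertex 10.56 0.14 0.00
      vertex 4.50 1.21 0.00
      vertex 18.00 9.00 0.00
    endloop
  endfacet
  facet normal 0.0000 0.0000 -1.0000
    outer loop
      vertex 15.89 3.21 0.00
      vertex 10.56 0.14 0.00
      vertex 18.00 9.00 0.00
    endloop
  endfacet
  facet normal 0.0000 0.0000 1.0000
    outer loop
      vertex 18.00 9.00 11.00
      vertex 15.89 14.79 11.00
      vertex 10.56 17.86 11.00
    endloop
  endfacet
  facet normal 0.0000 0.0000 1.0000
    outer loop
      vertex 18.00 9.00 11.00
      vertex 10.56 17.86 11.00
      vertex 4.50 16.79 11.00
    endloop
  endfacet
  facet normal 0.0000 0.0000 1.0000
    outer loop
      vertex 18.00 9.00 11.00
      vertex 4.50 16.79 11.00
      vertex 0.54 12.08 11.00
    endloop
  endfacet
  facet normal 0.0000 0.0000 1.0000
    outer loop
      vertex 18.00 9.00 11.00
      vertex 0.54 12.08 11.00
      vertex 0.54 5.92 11.00
    endloop
  endfacet
  facet normal 0.0000 0.0000 1.0000
    outer loop
      vertex 18.00 9.00 11.00
      vertex 0.54 5.92 11.00
      vertex 4.50 1.21 11.00
    endloop
  endfacet
  facet normal 0.0000 0.0000 1.0000
    outer loop
      vertex 18.00 9.00 11.00
      vertex 4.50 1.21 11.00
      vertex 10.56 0.14 11.00
    endloop
  endfacet
  facet normal 0.0000 0.0000 1.0000
    outer loop
      vertex 18.00 9.00 11.00
      vertex 10.56 0.14 11.00
      vertex 15.89 3.21 11.00
    endloop
  endfacet
  facet normal 0.9396 0.3424 0.0000
    outer loop
      vertex 18.00 9.00 0.00
      vertex 15.89 14.79 0.00
      vertex 15.89 14.79 11.00
    endloop
  endfacet
  facet normal 0.9396 0.3424 0.0000
    outer loop
      vertex 18.00 9.00 0.00
      vertex 15.89 14.79 11.00
      vertex 18.00 9.00 11.00
    endloop
  endfacet
  facet normal 0.4991 0.8665 0.0000
    outer loop
      vertex 15.89 14.79 0.00
      vertex 10.56 17.86 0.00
      vertex 10.56 17.86 11.00
    endloop
  endfacet
  facet normal 0.4991 0.8665 0.0000
    outer loop
      vertex 15.89 14.79 0.00
      vertex 10.56 17.86 11.00
      vertex 15.89 14.79 11.00
    endloop
  endfacet
  facet normal -0.1739 0.9848 0.0000
    outer loop
      vertex 10.56 17.86 0.00
      vertex 4.50 16.79 0.00
      vertex 4.50 16.79 11.00
    endloop
  endfacet
  facet normal -0.1739 0.9848 0.0000
    outer loop
      vertex 10.56 17.86 0.00
      vertex 4.50 16.79 11.00
      vertex 10.56 17.86 11.00
    endloop
  endfacet
  facet normal -0.7654 0.6435 0.0000
    outer loop
      vertex 4.50 16.79 0.00
      vertex 0.54 12.08 0.00
      vertex 0.54 12.08 11.00
    endloop
  endfacet
  facet normal -0.7654 0.6435 0.0000
    outer loop
      vertex 4.50 16.79 0.00
      vertex 0.54 12.08 11.00
      vertex 4.50 16.79 11.00
    endloop
  endfacet
  facet normal -1.0000 0.0000 0.0000
    outer loop
      vertex 0.54 12.08 0.00
      vertex 0.54 5.92 0.00
      vertex 0.54 5.92 11.00
    endloop
  endfacet
  facet normal -1.0000 0.0000 0.0000
    outer loop
      vertex 0.54 12.08 0.00
      vertex 0.54 5.92 11.00
      vertex 0.54 12.08 11.00
    endloop
  endfacet
  facet normal -0.7654 -0.6435 0.0000
    outer loop
      vertex 0.54 5.92 0.00
      vertex 4.50 1.21 0.00
      vertex 4.50 1.21 11.00
    endloop
  endfacet
  facet normal -0.7654 -0.6435 0.0000
    outer loop
      vertex 0.54 5.92 0.00
      vertex 4.50 1.21 11.00
      vertex 0.54 5.92 11.00
    endloop
  endfacet
  facet normal -0.1739 -0.9848 0.0000
    outer loop
      vertex 4.50 1.21 0.00
      vertex 10.56 0.14 0.00
      vertex 10.56 0.14 11.00
    endloop
  endfacet
  facet normal -0.1739 -0.9848 0.0000
    outer loop
      vertex 4.50 1.21 0.00
      vertex 10.56 0.14 11.00
      vertex 4.50 1.21 11.00
    endloop
  endfacet
  facet normal 0.4991 -0.8665 0.0000
    outer loop
      vertex 10.56 0.14 0.00
      vertex 15.89 3.21 0.00
      vertex 15.89 3.21 11.00
    endloop
  endfacet
  facet normal 0.4991 -0.8665 0.0000
    outer loop
      vertex 10.56 0.14 0.00
      vertex 15.89 3.21 11.00
      vertex 10.56 0.14 11.00
    endloop
  endfacet
  facet normal 0.9396 -0.3424 0.0000
    outer loop
      vertex 15.89 3.21 0.00
      vertex 18.00 9.00 0.00
      vertex 18.00 9.00 11.00
    endloop
  endfacet
  facet normal 0.9396 -0.3424 0.0000
    outer loop
      vertex 15.89 3.21 0.00
      vertex 18.00 9.00 11.00
      vertex 15.89 3.21 11.00
    endloop
  endfacet
endsolid part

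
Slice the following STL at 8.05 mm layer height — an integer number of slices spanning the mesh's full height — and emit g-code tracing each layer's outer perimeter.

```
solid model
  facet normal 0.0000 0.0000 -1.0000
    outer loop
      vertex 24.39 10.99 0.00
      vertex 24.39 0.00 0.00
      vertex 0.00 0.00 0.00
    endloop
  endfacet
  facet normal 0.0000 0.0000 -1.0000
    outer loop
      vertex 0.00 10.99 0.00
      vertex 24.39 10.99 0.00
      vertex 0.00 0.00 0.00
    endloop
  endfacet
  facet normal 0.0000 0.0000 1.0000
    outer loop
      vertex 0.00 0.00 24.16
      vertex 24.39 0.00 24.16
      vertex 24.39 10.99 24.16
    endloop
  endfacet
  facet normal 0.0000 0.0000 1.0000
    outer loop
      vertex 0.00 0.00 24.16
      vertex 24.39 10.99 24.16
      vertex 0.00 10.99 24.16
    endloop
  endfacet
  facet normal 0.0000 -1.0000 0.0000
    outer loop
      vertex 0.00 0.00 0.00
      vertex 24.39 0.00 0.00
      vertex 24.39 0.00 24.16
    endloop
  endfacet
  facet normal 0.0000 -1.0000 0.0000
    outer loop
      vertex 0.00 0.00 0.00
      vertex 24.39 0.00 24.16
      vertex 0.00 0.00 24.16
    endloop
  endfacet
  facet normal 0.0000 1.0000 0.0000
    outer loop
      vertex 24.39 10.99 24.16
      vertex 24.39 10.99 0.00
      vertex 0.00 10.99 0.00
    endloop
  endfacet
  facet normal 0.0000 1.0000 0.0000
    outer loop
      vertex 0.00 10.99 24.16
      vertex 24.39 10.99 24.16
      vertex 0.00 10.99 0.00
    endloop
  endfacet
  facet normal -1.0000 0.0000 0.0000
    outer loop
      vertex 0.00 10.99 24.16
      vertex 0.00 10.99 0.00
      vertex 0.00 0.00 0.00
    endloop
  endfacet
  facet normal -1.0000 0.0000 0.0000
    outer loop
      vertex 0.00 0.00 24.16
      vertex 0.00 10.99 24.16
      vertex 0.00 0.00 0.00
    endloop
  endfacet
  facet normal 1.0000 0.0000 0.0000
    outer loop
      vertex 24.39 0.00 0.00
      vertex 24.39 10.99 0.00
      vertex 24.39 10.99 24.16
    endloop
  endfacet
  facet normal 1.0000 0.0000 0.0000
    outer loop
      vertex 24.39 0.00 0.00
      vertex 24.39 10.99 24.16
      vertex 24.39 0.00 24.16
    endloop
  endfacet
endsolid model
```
; perimeter-only toolpath
G21 ; units = mm
G90 ; absolute positioning
G28 ; home
; layer 1
G0 Z8.05
G0 X0.00 Y0.00
G1 X24.39 Y0.00
G1 X24.39 Y10.99
G1 X0.00 Y10.99
G1 X0.00 Y0.00
; layer 2
G0 Z16.11
G0 X0.00 Y0.00
G1 X24.39 Y0.00
G1 X24.39 Y10.99
G1 X0.00 Y10.99
G1 X0.00 Y0.00
; layer 3
G0 Z24.16
G0 X0.00 Y0.00
G1 X24.39 Y0.00
G1 X24.39 Y10.99
G1 X0.00 Y10.99
G1 X0.00 Y0.00
M2 ; end

The solid is a rectangular box, roughly 24.4 × 11 mm footprint and 24.2 mm tall. Slicing at Δz = 8.05 mm — 3 equal slices spanning the solid's height, so layer i sits at z = i·h/3 — gives 3 non-empty perimeters. Each is a 4-segment closed polygon; G0 lifts to the layer z and rapids to the start vertex, then G1 traces the edges.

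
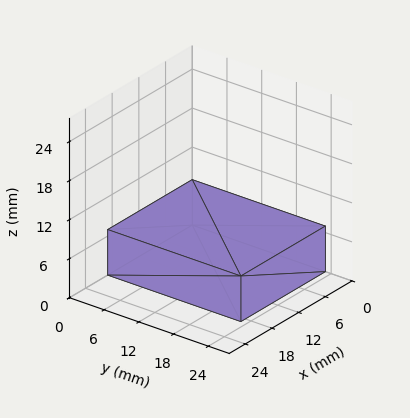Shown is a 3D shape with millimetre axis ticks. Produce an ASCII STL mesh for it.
Reading the render: the shape is a rectangular box, roughly 19 × 23 mm footprint and 7 mm tall (dimensions read to the nearest mm from the axis ticks). For the STL, each face is triangulated and given an outward normal.

solid part
  facet normal 0.0000 0.0000 -1.0000
    outer loop
      vertex 19.00 23.00 0.00
      vertex 19.00 0.00 0.00
      vertex 0.00 0.00 0.00
    endloop
  endfacet
  facet normal 0.0000 0.0000 -1.0000
    outer loop
      vertex 0.00 23.00 0.00
      vertex 19.00 23.00 0.00
      vertex 0.00 0.00 0.00
    endloop
  endfacet
  facet normal 0.0000 0.0000 1.0000
    outer loop
      vertex 0.00 0.00 7.00
      vertex 19.00 0.00 7.00
      vertex 19.00 23.00 7.00
    endloop
  endfacet
  facet normal 0.0000 0.0000 1.0000
    outer loop
      vertex 0.00 0.00 7.00
      vertex 19.00 23.00 7.00
      vertex 0.00 23.00 7.00
    endloop
  endfacet
  facet normal 0.0000 -1.0000 0.0000
    outer loop
      vertex 0.00 0.00 0.00
      vertex 19.00 0.00 0.00
      vertex 19.00 0.00 7.00
    endloop
  endfacet
  facet normal 0.0000 -1.0000 0.0000
    outer loop
      vertex 0.00 0.00 0.00
      vertex 19.00 0.00 7.00
      vertex 0.00 0.00 7.00
    endloop
  endfacet
  facet normal 0.0000 1.0000 0.0000
    outer loop
      vertex 19.00 23.00 7.00
      vertex 19.00 23.00 0.00
      vertex 0.00 23.00 0.00
    endloop
  endfacet
  facet normal 0.0000 1.0000 0.0000
    outer loop
      vertex 0.00 23.00 7.00
      vertex 19.00 23.00 7.00
      vertex 0.00 23.00 0.00
    endloop
  endfacet
  facet normal -1.0000 0.0000 0.0000
    outer loop
      vertex 0.00 23.00 7.00
      vertex 0.00 23.00 0.00
      vertex 0.00 0.00 0.00
    endloop
  endfacet
  facet normal -1.0000 0.0000 0.0000
    outer loop
      vertex 0.00 0.00 7.00
      vertex 0.00 23.00 7.00
      vertex 0.00 0.00 0.00
    endloop
  endfacet
  facet normal 1.0000 0.0000 0.0000
    outer loop
      vertex 19.00 0.00 0.00
      vertex 19.00 23.00 0.00
      vertex 19.00 23.00 7.00
    endloop
  endfacet
  facet normal 1.0000 0.0000 0.0000
    outer loop
      vertex 19.00 0.00 0.00
      vertex 19.00 23.00 7.00
      vertex 19.00 0.00 7.00
    endloop
  endfacet
endsolid part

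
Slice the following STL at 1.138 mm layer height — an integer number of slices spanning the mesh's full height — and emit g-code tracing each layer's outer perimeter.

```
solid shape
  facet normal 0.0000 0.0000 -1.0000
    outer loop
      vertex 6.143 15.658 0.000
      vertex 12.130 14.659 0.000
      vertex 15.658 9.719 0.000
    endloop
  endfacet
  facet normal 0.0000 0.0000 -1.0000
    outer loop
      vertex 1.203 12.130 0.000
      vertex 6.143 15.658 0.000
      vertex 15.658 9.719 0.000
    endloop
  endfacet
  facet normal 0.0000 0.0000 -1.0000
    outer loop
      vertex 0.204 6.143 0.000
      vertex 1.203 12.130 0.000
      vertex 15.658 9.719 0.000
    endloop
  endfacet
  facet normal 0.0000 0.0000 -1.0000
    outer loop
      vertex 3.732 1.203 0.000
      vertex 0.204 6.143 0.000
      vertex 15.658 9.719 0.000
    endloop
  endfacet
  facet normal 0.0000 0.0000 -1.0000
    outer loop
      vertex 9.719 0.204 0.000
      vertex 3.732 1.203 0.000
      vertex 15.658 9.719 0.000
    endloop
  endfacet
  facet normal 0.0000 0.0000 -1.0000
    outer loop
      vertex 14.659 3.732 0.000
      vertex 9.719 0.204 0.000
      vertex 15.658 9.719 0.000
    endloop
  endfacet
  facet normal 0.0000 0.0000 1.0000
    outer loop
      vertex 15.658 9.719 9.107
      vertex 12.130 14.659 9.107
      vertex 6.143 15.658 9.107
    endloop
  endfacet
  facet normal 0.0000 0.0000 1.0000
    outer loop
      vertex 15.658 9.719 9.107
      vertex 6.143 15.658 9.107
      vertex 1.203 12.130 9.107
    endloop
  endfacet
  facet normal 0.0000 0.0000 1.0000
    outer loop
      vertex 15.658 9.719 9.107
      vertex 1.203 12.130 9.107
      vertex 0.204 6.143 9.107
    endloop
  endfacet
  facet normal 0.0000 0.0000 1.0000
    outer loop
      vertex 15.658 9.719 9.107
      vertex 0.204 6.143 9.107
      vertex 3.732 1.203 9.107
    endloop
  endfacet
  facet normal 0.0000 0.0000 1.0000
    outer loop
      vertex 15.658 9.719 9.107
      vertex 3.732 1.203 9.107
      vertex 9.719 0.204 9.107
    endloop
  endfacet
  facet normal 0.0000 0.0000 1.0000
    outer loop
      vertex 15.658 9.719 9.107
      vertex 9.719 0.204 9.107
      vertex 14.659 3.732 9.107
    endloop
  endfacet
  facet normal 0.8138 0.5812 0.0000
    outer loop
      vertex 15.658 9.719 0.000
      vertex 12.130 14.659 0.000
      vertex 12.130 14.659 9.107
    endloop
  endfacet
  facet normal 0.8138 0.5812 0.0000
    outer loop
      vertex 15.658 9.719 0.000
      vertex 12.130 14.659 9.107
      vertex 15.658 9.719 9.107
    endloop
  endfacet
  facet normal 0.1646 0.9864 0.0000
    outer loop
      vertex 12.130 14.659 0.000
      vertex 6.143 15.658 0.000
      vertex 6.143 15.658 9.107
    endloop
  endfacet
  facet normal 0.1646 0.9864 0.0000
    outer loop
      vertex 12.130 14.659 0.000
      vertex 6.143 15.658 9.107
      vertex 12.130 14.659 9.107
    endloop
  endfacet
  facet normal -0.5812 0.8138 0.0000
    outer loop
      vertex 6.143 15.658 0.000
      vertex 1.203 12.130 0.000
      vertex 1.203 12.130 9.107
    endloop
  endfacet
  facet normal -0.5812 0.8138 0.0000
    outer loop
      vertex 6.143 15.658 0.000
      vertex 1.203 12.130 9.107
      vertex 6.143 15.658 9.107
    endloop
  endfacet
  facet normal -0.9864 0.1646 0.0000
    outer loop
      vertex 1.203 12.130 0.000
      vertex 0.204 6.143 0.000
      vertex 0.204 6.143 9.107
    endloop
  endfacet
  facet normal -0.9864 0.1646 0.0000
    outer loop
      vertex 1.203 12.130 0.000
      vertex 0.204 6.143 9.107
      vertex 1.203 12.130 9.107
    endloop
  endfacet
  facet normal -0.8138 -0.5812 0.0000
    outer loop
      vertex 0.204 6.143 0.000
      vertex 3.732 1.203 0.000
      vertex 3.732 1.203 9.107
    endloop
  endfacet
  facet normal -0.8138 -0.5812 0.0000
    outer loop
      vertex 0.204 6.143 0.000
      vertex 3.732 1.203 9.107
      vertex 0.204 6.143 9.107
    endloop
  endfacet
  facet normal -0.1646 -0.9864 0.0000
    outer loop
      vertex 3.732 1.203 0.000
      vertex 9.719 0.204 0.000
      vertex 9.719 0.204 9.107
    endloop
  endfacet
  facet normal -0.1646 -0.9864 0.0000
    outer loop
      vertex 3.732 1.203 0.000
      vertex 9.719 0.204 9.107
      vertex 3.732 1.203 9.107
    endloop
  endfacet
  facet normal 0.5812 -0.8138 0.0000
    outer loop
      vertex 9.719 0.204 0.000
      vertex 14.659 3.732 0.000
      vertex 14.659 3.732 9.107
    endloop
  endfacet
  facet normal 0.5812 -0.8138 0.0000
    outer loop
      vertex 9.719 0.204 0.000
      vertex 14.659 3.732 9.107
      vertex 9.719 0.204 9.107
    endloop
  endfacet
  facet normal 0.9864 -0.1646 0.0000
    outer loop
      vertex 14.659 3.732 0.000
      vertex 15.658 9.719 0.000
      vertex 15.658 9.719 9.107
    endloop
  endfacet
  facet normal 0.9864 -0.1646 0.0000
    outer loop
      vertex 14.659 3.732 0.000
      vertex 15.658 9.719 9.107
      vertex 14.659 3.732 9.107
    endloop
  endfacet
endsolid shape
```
; perimeter-only toolpath
G21 ; units = mm
G90 ; absolute positioning
G28 ; home
; layer 1
G0 Z1.138
G0 X15.658 Y9.719
G1 X12.130 Y14.659
G1 X6.143 Y15.658
G1 X1.203 Y12.130
G1 X0.204 Y6.143
G1 X3.732 Y1.203
G1 X9.719 Y0.204
G1 X14.659 Y3.732
G1 X15.658 Y9.719
; layer 2
G0 Z2.277
G0 X15.658 Y9.719
G1 X12.130 Y14.659
G1 X6.143 Y15.658
G1 X1.203 Y12.130
G1 X0.204 Y6.143
G1 X3.732 Y1.203
G1 X9.719 Y0.204
G1 X14.659 Y3.732
G1 X15.658 Y9.719
; layer 3
G0 Z3.415
G0 X15.658 Y9.719
G1 X12.130 Y14.659
G1 X6.143 Y15.658
G1 X1.203 Y12.130
G1 X0.204 Y6.143
G1 X3.732 Y1.203
G1 X9.719 Y0.204
G1 X14.659 Y3.732
G1 X15.658 Y9.719
; layer 4
G0 Z4.553
G0 X15.658 Y9.719
G1 X12.130 Y14.659
G1 X6.143 Y15.658
G1 X1.203 Y12.130
G1 X0.204 Y6.143
G1 X3.732 Y1.203
G1 X9.719 Y0.204
G1 X14.659 Y3.732
G1 X15.658 Y9.719
; layer 5
G0 Z5.692
G0 X15.658 Y9.719
G1 X12.130 Y14.659
G1 X6.143 Y15.658
G1 X1.203 Y12.130
G1 X0.204 Y6.143
G1 X3.732 Y1.203
G1 X9.719 Y0.204
G1 X14.659 Y3.732
G1 X15.658 Y9.719
; layer 6
G0 Z6.830
G0 X15.658 Y9.719
G1 X12.130 Y14.659
G1 X6.143 Y15.658
G1 X1.203 Y12.130
G1 X0.204 Y6.143
G1 X3.732 Y1.203
G1 X9.719 Y0.204
G1 X14.659 Y3.732
G1 X15.658 Y9.719
; layer 7
G0 Z7.969
G0 X15.658 Y9.719
G1 X12.130 Y14.659
G1 X6.143 Y15.658
G1 X1.203 Y12.130
G1 X0.204 Y6.143
G1 X3.732 Y1.203
G1 X9.719 Y0.204
G1 X14.659 Y3.732
G1 X15.658 Y9.719
; layer 8
G0 Z9.107
G0 X15.658 Y9.719
G1 X12.130 Y14.659
G1 X6.143 Y15.658
G1 X1.203 Y12.130
G1 X0.204 Y6.143
G1 X3.732 Y1.203
G1 X9.719 Y0.204
G1 X14.659 Y3.732
G1 X15.658 Y9.719
M2 ; end

The solid is a regular 8-sided prism (a cylinder approximated with 8 flat sides), circumscribed radius ≈ 7.93 mm, height ≈ 9.11 mm. Slicing at Δz = 1.138 mm — 8 equal slices spanning the solid's height, so layer i sits at z = i·h/8 — gives 8 non-empty perimeters. Each is a 8-segment closed polygon; G0 lifts to the layer z and rapids to the start vertex, then G1 traces the edges.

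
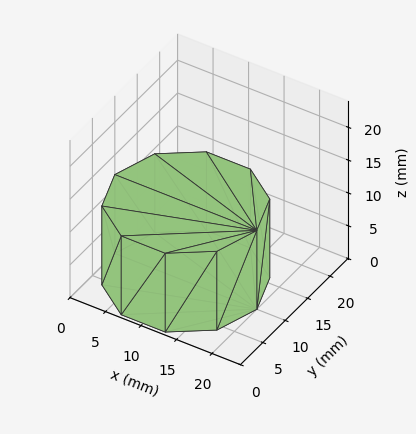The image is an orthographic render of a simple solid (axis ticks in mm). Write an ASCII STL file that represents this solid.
Reading the render: the shape is a regular 10-sided prism (a cylinder approximated with 10 flat sides), circumscribed radius ≈ 10 mm, height ≈ 12 mm (dimensions read to the nearest mm from the axis ticks). For the STL, each face is triangulated and given an outward normal.

solid part
  facet normal 0.0000 0.0000 -1.0000
    outer loop
      vertex 13.1 19.5 0.0
      vertex 18.1 15.9 0.0
      vertex 20.0 10.0 0.0
    endloop
  endfacet
  facet normal 0.0000 0.0000 -1.0000
    outer loop
      vertex 6.9 19.5 0.0
      vertex 13.1 19.5 0.0
      vertex 20.0 10.0 0.0
    endloop
  endfacet
  facet normal 0.0000 0.0000 -1.0000
    outer loop
      vertex 1.9 15.9 0.0
      vertex 6.9 19.5 0.0
      vertex 20.0 10.0 0.0
    endloop
  endfacet
  facet normal 0.0000 0.0000 -1.0000
    outer loop
      vertex 0.0 10.0 0.0
      vertex 1.9 15.9 0.0
      vertex 20.0 10.0 0.0
    endloop
  endfacet
  facet normal 0.0000 0.0000 -1.0000
    outer loop
      vertex 1.9 4.1 0.0
      vertex 0.0 10.0 0.0
      vertex 20.0 10.0 0.0
    endloop
  endfacet
  facet normal 0.0000 0.0000 -1.0000
    outer loop
      vertex 6.9 0.5 0.0
      vertex 1.9 4.1 0.0
      vertex 20.0 10.0 0.0
    endloop
  endfacet
  facet normal 0.0000 0.0000 -1.0000
    outer loop
      vertex 13.1 0.5 0.0
      vertex 6.9 0.5 0.0
      vertex 20.0 10.0 0.0
    endloop
  endfacet
  facet normal 0.0000 0.0000 -1.0000
    outer loop
      vertex 18.1 4.1 0.0
      vertex 13.1 0.5 0.0
      vertex 20.0 10.0 0.0
    endloop
  endfacet
  facet normal 0.0000 0.0000 1.0000
    outer loop
      vertex 20.0 10.0 12.0
      vertex 18.1 15.9 12.0
      vertex 13.1 19.5 12.0
    endloop
  endfacet
  facet normal 0.0000 0.0000 1.0000
    outer loop
      vertex 20.0 10.0 12.0
      vertex 13.1 19.5 12.0
      vertex 6.9 19.5 12.0
    endloop
  endfacet
  facet normal 0.0000 0.0000 1.0000
    outer loop
      vertex 20.0 10.0 12.0
      vertex 6.9 19.5 12.0
      vertex 1.9 15.9 12.0
    endloop
  endfacet
  facet normal 0.0000 0.0000 1.0000
    outer loop
      vertex 20.0 10.0 12.0
      vertex 1.9 15.9 12.0
      vertex 0.0 10.0 12.0
    endloop
  endfacet
  facet normal 0.0000 0.0000 1.0000
    outer loop
      vertex 20.0 10.0 12.0
      vertex 0.0 10.0 12.0
      vertex 1.9 4.1 12.0
    endloop
  endfacet
  facet normal 0.0000 0.0000 1.0000
    outer loop
      vertex 20.0 10.0 12.0
      vertex 1.9 4.1 12.0
      vertex 6.9 0.5 12.0
    endloop
  endfacet
  facet normal 0.0000 0.0000 1.0000
    outer loop
      vertex 20.0 10.0 12.0
      vertex 6.9 0.5 12.0
      vertex 13.1 0.5 12.0
    endloop
  endfacet
  facet normal 0.0000 0.0000 1.0000
    outer loop
      vertex 20.0 10.0 12.0
      vertex 13.1 0.5 12.0
      vertex 18.1 4.1 12.0
    endloop
  endfacet
  facet normal 0.9519 0.3065 0.0000
    outer loop
      vertex 20.0 10.0 0.0
      vertex 18.1 15.9 0.0
      vertex 18.1 15.9 12.0
    endloop
  endfacet
  facet normal 0.9519 0.3065 0.0000
    outer loop
      vertex 20.0 10.0 0.0
      vertex 18.1 15.9 12.0
      vertex 20.0 10.0 12.0
    endloop
  endfacet
  facet normal 0.5843 0.8115 0.0000
    outer loop
      vertex 18.1 15.9 0.0
      vertex 13.1 19.5 0.0
      vertex 13.1 19.5 12.0
    endloop
  endfacet
  facet normal 0.5843 0.8115 0.0000
    outer loop
      vertex 18.1 15.9 0.0
      vertex 13.1 19.5 12.0
      vertex 18.1 15.9 12.0
    endloop
  endfacet
  facet normal 0.0000 1.0000 0.0000
    outer loop
      vertex 13.1 19.5 0.0
      vertex 6.9 19.5 0.0
      vertex 6.9 19.5 12.0
    endloop
  endfacet
  facet normal 0.0000 1.0000 0.0000
    outer loop
      vertex 13.1 19.5 0.0
      vertex 6.9 19.5 12.0
      vertex 13.1 19.5 12.0
    endloop
  endfacet
  facet normal -0.5843 0.8115 0.0000
    outer loop
      vertex 6.9 19.5 0.0
      vertex 1.9 15.9 0.0
      vertex 1.9 15.9 12.0
    endloop
  endfacet
  facet normal -0.5843 0.8115 0.0000
    outer loop
      vertex 6.9 19.5 0.0
      vertex 1.9 15.9 12.0
      vertex 6.9 19.5 12.0
    endloop
  endfacet
  facet normal -0.9519 0.3065 0.0000
    outer loop
      vertex 1.9 15.9 0.0
      vertex 0.0 10.0 0.0
      vertex 0.0 10.0 12.0
    endloop
  endfacet
  facet normal -0.9519 0.3065 0.0000
    outer loop
      vertex 1.9 15.9 0.0
      vertex 0.0 10.0 12.0
      vertex 1.9 15.9 12.0
    endloop
  endfacet
  facet normal -0.9519 -0.3065 0.0000
    outer loop
      vertex 0.0 10.0 0.0
      vertex 1.9 4.1 0.0
      vertex 1.9 4.1 12.0
    endloop
  endfacet
  facet normal -0.9519 -0.3065 0.0000
    outer loop
      vertex 0.0 10.0 0.0
      vertex 1.9 4.1 12.0
      vertex 0.0 10.0 12.0
    endloop
  endfacet
  facet normal -0.5843 -0.8115 0.0000
    outer loop
      vertex 1.9 4.1 0.0
      vertex 6.9 0.5 0.0
      vertex 6.9 0.5 12.0
    endloop
  endfacet
  facet normal -0.5843 -0.8115 0.0000
    outer loop
      vertex 1.9 4.1 0.0
      vertex 6.9 0.5 12.0
      vertex 1.9 4.1 12.0
    endloop
  endfacet
  facet normal 0.0000 -1.0000 0.0000
    outer loop
      vertex 6.9 0.5 0.0
      vertex 13.1 0.5 0.0
      vertex 13.1 0.5 12.0
    endloop
  endfacet
  facet normal 0.0000 -1.0000 0.0000
    outer loop
      vertex 6.9 0.5 0.0
      vertex 13.1 0.5 12.0
      vertex 6.9 0.5 12.0
    endloop
  endfacet
  facet normal 0.5843 -0.8115 0.0000
    outer loop
      vertex 13.1 0.5 0.0
      vertex 18.1 4.1 0.0
      vertex 18.1 4.1 12.0
    endloop
  endfacet
  facet normal 0.5843 -0.8115 0.0000
    outer loop
      vertex 13.1 0.5 0.0
      vertex 18.1 4.1 12.0
      vertex 13.1 0.5 12.0
    endloop
  endfacet
  facet normal 0.9519 -0.3065 0.0000
    outer loop
      vertex 18.1 4.1 0.0
      vertex 20.0 10.0 0.0
      vertex 20.0 10.0 12.0
    endloop
  endfacet
  facet normal 0.9519 -0.3065 0.0000
    outer loop
      vertex 18.1 4.1 0.0
      vertex 20.0 10.0 12.0
      vertex 18.1 4.1 12.0
    endloop
  endfacet
endsolid part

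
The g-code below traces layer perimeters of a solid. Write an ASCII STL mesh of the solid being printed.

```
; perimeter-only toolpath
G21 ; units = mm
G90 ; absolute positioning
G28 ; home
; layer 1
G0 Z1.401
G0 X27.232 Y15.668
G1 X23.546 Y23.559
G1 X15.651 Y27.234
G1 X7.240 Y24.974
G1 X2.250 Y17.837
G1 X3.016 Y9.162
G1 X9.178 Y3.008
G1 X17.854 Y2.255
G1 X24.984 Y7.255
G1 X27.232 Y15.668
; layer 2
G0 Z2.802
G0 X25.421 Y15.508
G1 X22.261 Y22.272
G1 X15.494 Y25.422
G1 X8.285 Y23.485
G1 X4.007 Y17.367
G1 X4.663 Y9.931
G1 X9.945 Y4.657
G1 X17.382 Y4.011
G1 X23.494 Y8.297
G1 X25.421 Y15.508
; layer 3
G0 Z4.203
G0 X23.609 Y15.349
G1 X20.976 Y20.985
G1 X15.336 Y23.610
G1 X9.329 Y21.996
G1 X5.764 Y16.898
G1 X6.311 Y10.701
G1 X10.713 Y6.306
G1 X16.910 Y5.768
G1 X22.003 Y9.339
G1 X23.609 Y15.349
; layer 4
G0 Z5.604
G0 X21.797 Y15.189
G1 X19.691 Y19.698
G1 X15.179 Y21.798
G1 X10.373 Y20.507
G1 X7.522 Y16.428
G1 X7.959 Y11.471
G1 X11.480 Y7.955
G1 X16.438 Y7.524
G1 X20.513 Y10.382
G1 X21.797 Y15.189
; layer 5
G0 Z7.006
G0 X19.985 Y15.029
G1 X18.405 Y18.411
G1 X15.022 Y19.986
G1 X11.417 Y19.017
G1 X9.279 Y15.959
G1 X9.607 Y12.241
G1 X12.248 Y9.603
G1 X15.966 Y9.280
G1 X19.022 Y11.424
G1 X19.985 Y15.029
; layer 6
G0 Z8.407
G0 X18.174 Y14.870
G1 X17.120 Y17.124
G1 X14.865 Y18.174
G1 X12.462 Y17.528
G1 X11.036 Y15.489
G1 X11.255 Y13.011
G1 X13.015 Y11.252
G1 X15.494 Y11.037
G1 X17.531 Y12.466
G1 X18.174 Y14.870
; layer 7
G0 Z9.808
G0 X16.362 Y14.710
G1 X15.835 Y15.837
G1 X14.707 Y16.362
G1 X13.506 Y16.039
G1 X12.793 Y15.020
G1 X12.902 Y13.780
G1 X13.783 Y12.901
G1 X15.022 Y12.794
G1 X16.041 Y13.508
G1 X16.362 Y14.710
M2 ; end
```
solid part
  facet normal 0.0000 0.0000 -1.0000
    outer loop
      vertex 15.808 29.046 0.000
      vertex 24.831 24.846 0.000
      vertex 29.044 15.828 0.000
    endloop
  endfacet
  facet normal 0.0000 0.0000 -1.0000
    outer loop
      vertex 6.196 26.463 0.000
      vertex 15.808 29.046 0.000
      vertex 29.044 15.828 0.000
    endloop
  endfacet
  facet normal 0.0000 0.0000 -1.0000
    outer loop
      vertex 0.493 18.306 0.000
      vertex 6.196 26.463 0.000
      vertex 29.044 15.828 0.000
    endloop
  endfacet
  facet normal 0.0000 0.0000 -1.0000
    outer loop
      vertex 1.368 8.392 0.000
      vertex 0.493 18.306 0.000
      vertex 29.044 15.828 0.000
    endloop
  endfacet
  facet normal 0.0000 0.0000 -1.0000
    outer loop
      vertex 8.410 1.359 0.000
      vertex 1.368 8.392 0.000
      vertex 29.044 15.828 0.000
    endloop
  endfacet
  facet normal 0.0000 0.0000 -1.0000
    outer loop
      vertex 18.326 0.498 0.000
      vertex 8.410 1.359 0.000
      vertex 29.044 15.828 0.000
    endloop
  endfacet
  facet normal 0.0000 0.0000 -1.0000
    outer loop
      vertex 26.475 6.213 0.000
      vertex 18.326 0.498 0.000
      vertex 29.044 15.828 0.000
    endloop
  endfacet
  facet normal 0.5744 0.2683 0.7733
    outer loop
      vertex 29.044 15.828 0.000
      vertex 24.831 24.846 0.000
      vertex 14.550 14.550 11.209
    endloop
  endfacet
  facet normal 0.2675 0.5748 0.7733
    outer loop
      vertex 24.831 24.846 0.000
      vertex 15.808 29.046 0.000
      vertex 14.550 14.550 11.209
    endloop
  endfacet
  facet normal -0.1645 0.6123 0.7733
    outer loop
      vertex 15.808 29.046 0.000
      vertex 6.196 26.463 0.000
      vertex 14.550 14.550 11.209
    endloop
  endfacet
  facet normal -0.5196 0.3633 0.7733
    outer loop
      vertex 6.196 26.463 0.000
      vertex 0.493 18.306 0.000
      vertex 14.550 14.550 11.209
    endloop
  endfacet
  facet normal -0.6315 -0.0557 0.7733
    outer loop
      vertex 0.493 18.306 0.000
      vertex 1.368 8.392 0.000
      vertex 14.550 14.550 11.209
    endloop
  endfacet
  facet normal -0.4480 -0.4486 0.7733
    outer loop
      vertex 1.368 8.392 0.000
      vertex 8.410 1.359 0.000
      vertex 14.550 14.550 11.209
    endloop
  endfacet
  facet normal -0.0548 -0.6316 0.7733
    outer loop
      vertex 8.410 1.359 0.000
      vertex 18.326 0.498 0.000
      vertex 14.550 14.550 11.209
    endloop
  endfacet
  facet normal 0.3640 -0.5191 0.7733
    outer loop
      vertex 18.326 0.498 0.000
      vertex 26.475 6.213 0.000
      vertex 14.550 14.550 11.209
    endloop
  endfacet
  facet normal 0.6125 -0.1637 0.7733
    outer loop
      vertex 26.475 6.213 0.000
      vertex 29.044 15.828 0.000
      vertex 14.550 14.550 11.209
    endloop
  endfacet
endsolid part

The G0 Z moves step by Δz≈1.401 mm. The G1 loops shrink linearly with z, so the solid tapers from its base footprint up to z≈11.2. Closing with a flat bottom cap and the tapered top and triangulating gives 16 facets — a regular 9-sided pyramid, base circumscribed radius ≈ 14.6 mm, apex at z ≈ 11.2 mm.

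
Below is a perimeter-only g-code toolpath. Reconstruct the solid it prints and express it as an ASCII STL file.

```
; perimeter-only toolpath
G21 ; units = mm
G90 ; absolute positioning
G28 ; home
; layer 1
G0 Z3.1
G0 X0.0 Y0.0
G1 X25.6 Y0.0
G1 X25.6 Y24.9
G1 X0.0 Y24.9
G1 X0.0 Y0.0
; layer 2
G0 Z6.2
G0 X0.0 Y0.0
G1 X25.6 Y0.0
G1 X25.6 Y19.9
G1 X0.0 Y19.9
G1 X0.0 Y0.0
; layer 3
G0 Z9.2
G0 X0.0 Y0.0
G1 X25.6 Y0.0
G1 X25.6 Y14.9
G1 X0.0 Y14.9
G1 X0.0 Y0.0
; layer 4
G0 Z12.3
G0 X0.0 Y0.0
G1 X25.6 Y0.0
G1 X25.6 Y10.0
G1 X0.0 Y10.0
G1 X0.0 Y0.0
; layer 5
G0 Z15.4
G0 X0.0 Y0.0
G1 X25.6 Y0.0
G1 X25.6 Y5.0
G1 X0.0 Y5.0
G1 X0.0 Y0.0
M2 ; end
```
solid part
  facet normal 0.0000 0.0000 -1.0000
    outer loop
      vertex 25.6 29.9 0.0
      vertex 25.6 0.0 0.0
      vertex 0.0 0.0 0.0
    endloop
  endfacet
  facet normal 0.0000 0.0000 -1.0000
    outer loop
      vertex 0.0 29.9 0.0
      vertex 25.6 29.9 0.0
      vertex 0.0 0.0 0.0
    endloop
  endfacet
  facet normal 0.0000 -1.0000 0.0000
    outer loop
      vertex 0.0 0.0 0.0
      vertex 25.6 0.0 0.0
      vertex 25.6 0.0 18.5
    endloop
  endfacet
  facet normal 0.0000 -1.0000 0.0000
    outer loop
      vertex 0.0 0.0 0.0
      vertex 25.6 0.0 18.5
      vertex 0.0 0.0 18.5
    endloop
  endfacet
  facet normal 0.0000 0.5262 0.8504
    outer loop
      vertex 0.0 0.0 18.5
      vertex 25.6 0.0 18.5
      vertex 25.6 29.9 0.0
    endloop
  endfacet
  facet normal 0.0000 0.5262 0.8504
    outer loop
      vertex 0.0 0.0 18.5
      vertex 25.6 29.9 0.0
      vertex 0.0 29.9 0.0
    endloop
  endfacet
  facet normal -1.0000 0.0000 0.0000
    outer loop
      vertex 0.0 0.0 18.5
      vertex 0.0 29.9 0.0
      vertex 0.0 0.0 0.0
    endloop
  endfacet
  facet normal 1.0000 0.0000 0.0000
    outer loop
      vertex 25.6 0.0 0.0
      vertex 25.6 29.9 0.0
      vertex 25.6 0.0 18.5
    endloop
  endfacet
endsolid part

The G0 Z moves step by Δz≈3.1 mm. The G1 loops shrink linearly with z, so the solid tapers from its base footprint up to z≈18.5. Closing with a flat bottom cap and the tapered top and triangulating gives 8 facets — a wedge (ramp): 25.6 × 29.9 mm base, rising to 18.5 mm along the y=0 edge and sloping linearly to z=0 at y=29.9.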